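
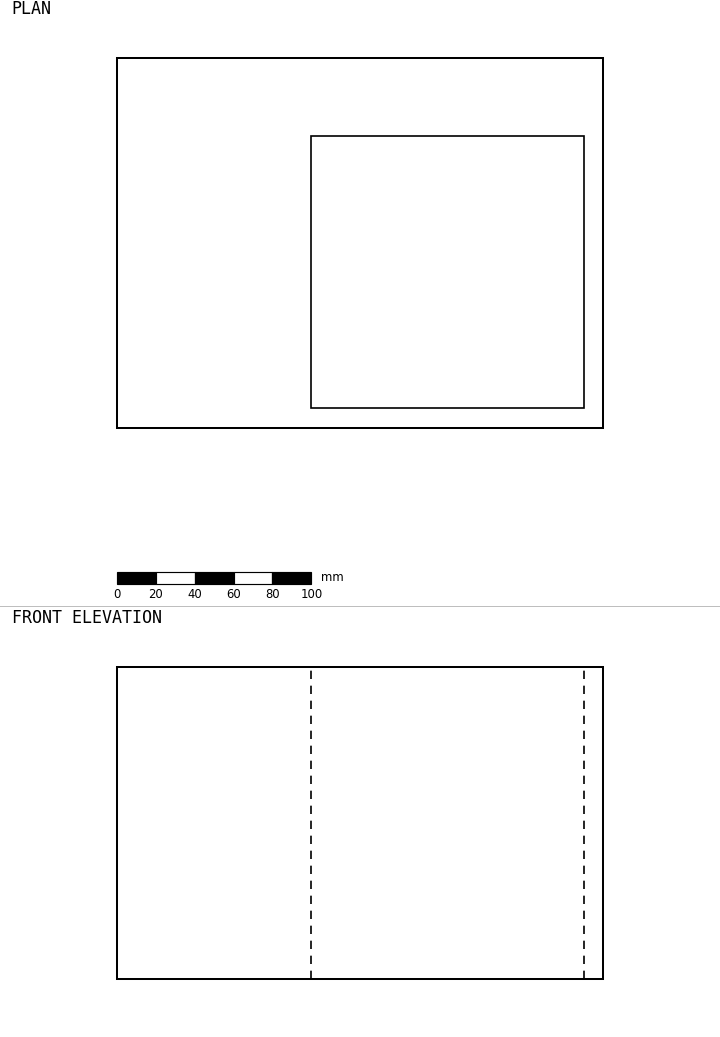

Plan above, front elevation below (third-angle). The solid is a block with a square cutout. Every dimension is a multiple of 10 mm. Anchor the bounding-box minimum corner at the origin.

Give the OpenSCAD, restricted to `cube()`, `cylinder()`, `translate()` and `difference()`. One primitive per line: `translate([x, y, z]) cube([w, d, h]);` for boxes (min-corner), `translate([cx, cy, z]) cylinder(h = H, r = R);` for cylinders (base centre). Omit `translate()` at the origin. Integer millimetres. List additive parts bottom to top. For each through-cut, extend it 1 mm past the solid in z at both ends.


difference() {
  cube([250, 190, 160]);
  translate([100, 10, -1]) cube([140, 140, 162]);
}


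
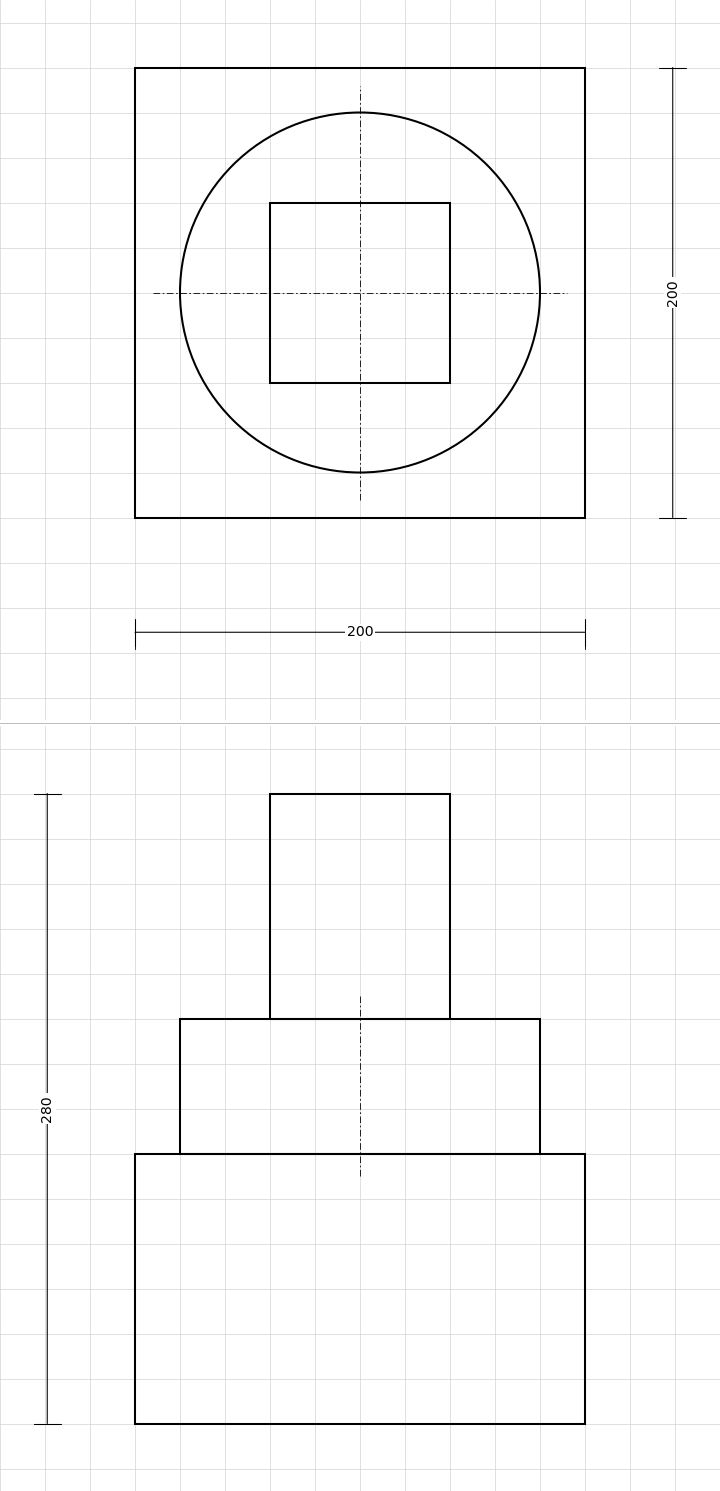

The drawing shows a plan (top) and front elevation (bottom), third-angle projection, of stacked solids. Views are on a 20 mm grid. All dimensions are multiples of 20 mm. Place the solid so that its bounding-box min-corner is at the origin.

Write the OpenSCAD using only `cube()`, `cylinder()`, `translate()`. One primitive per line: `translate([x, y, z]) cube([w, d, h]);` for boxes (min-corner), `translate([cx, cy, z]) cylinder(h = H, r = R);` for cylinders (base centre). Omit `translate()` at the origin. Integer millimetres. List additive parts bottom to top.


cube([200, 200, 120]);
translate([100, 100, 120]) cylinder(h = 60, r = 80);
translate([60, 60, 180]) cube([80, 80, 100]);


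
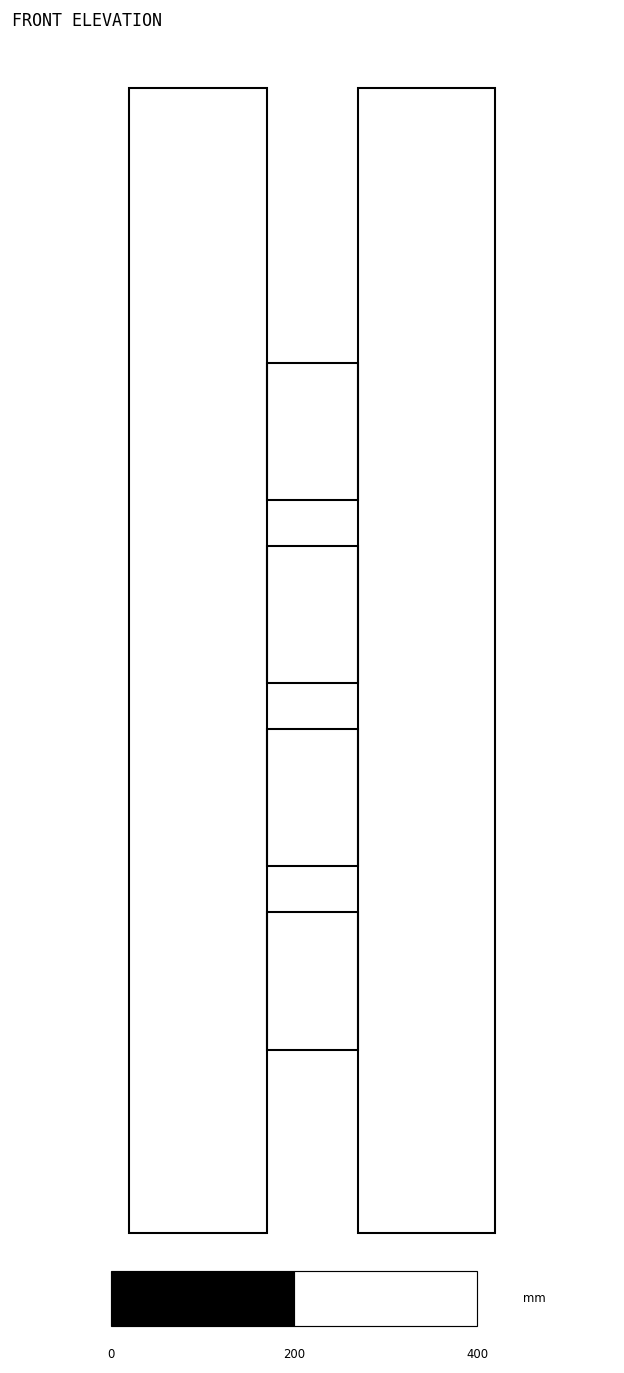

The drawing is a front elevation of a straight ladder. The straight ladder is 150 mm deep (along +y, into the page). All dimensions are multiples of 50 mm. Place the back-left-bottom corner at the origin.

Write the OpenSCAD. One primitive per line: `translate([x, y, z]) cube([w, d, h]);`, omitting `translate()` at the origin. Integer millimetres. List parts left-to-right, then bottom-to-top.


cube([150, 150, 1250]);
translate([150, 0, 200]) cube([100, 150, 150]);
translate([150, 0, 400]) cube([100, 150, 150]);
translate([150, 0, 600]) cube([100, 150, 150]);
translate([150, 0, 800]) cube([100, 150, 150]);
translate([250, 0, 0]) cube([150, 150, 1250]);


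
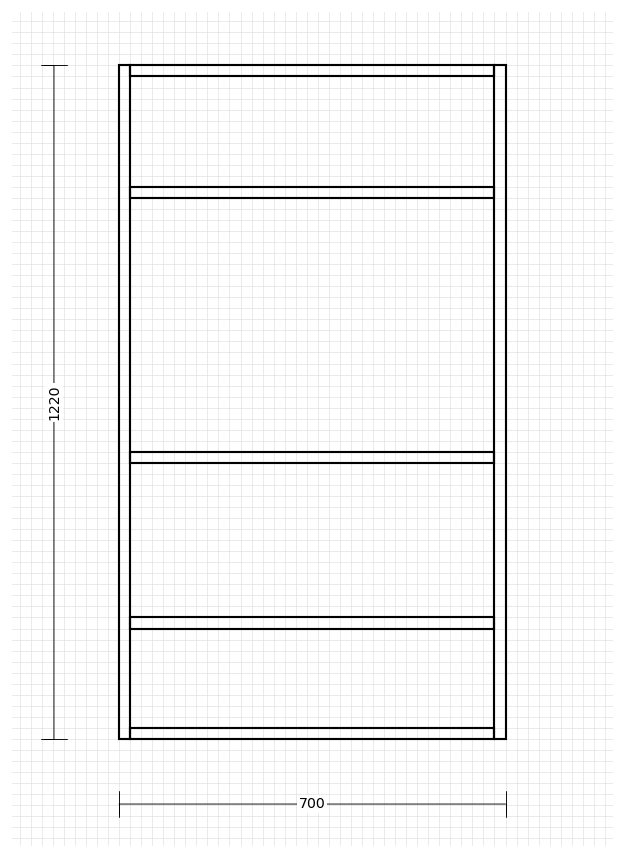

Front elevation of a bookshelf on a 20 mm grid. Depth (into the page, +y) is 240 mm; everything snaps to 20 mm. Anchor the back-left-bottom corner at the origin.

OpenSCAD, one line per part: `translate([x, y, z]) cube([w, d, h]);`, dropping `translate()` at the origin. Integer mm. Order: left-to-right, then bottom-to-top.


cube([20, 240, 1220]);
translate([20, 0, 0]) cube([660, 240, 20]);
translate([20, 0, 200]) cube([660, 240, 20]);
translate([20, 0, 500]) cube([660, 240, 20]);
translate([20, 0, 980]) cube([660, 240, 20]);
translate([20, 0, 1200]) cube([660, 240, 20]);
translate([680, 0, 0]) cube([20, 240, 1220]);


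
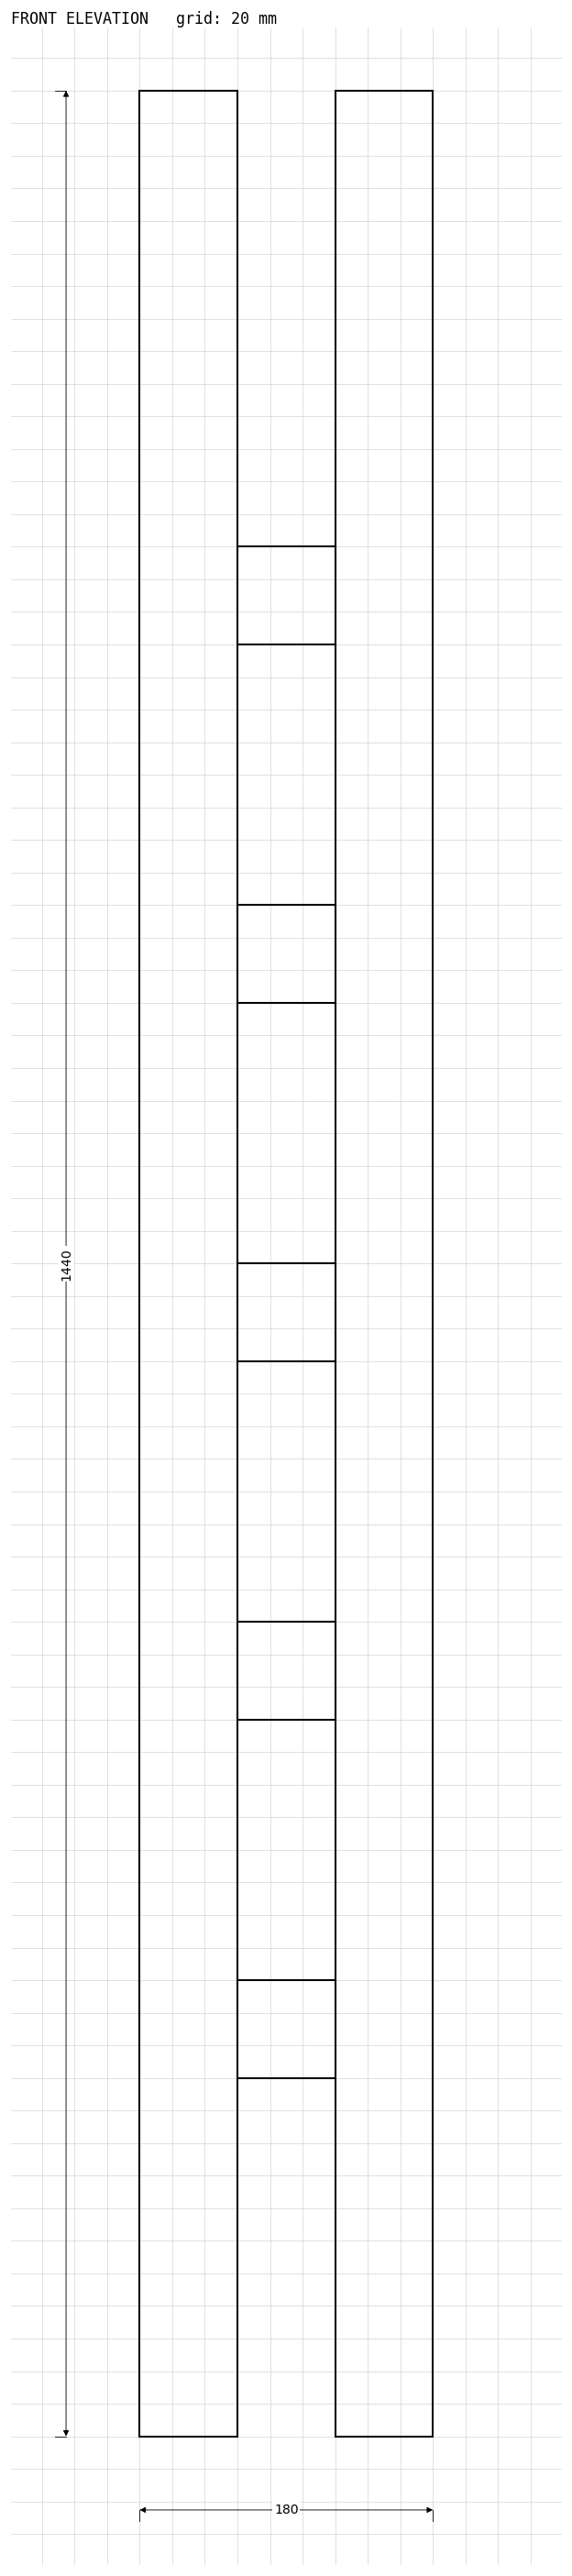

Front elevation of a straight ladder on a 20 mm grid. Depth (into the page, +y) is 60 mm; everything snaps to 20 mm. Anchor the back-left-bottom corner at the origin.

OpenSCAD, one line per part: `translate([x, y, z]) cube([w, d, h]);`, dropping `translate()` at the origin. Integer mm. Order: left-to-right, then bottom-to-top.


cube([60, 60, 1440]);
translate([60, 0, 220]) cube([60, 60, 60]);
translate([60, 0, 440]) cube([60, 60, 60]);
translate([60, 0, 660]) cube([60, 60, 60]);
translate([60, 0, 880]) cube([60, 60, 60]);
translate([60, 0, 1100]) cube([60, 60, 60]);
translate([120, 0, 0]) cube([60, 60, 1440]);


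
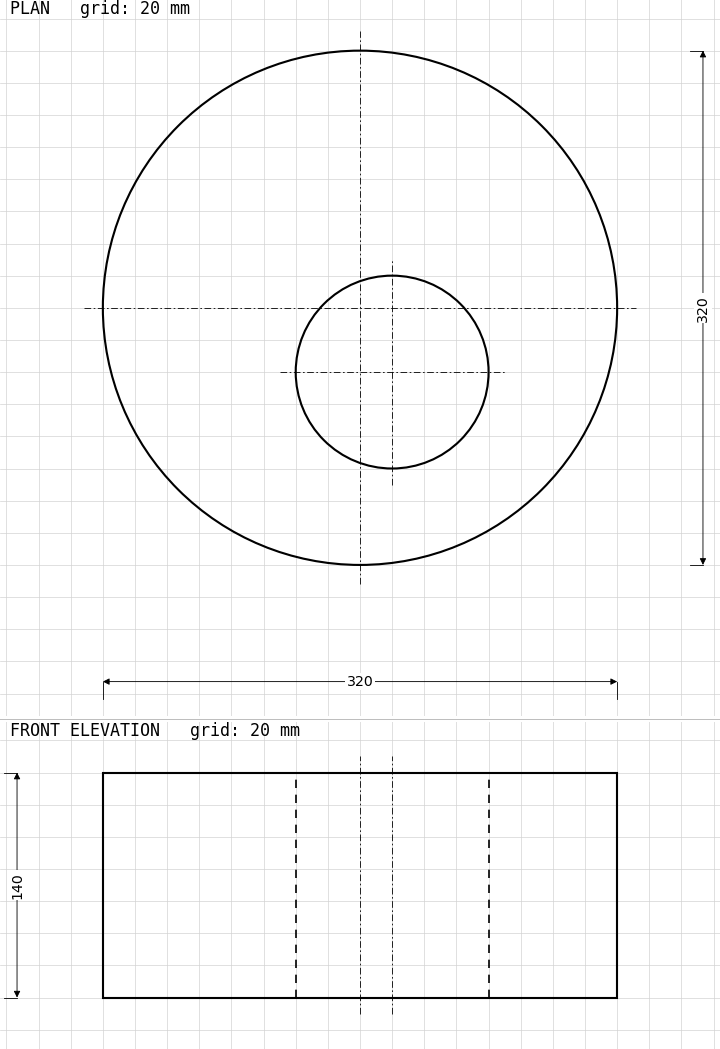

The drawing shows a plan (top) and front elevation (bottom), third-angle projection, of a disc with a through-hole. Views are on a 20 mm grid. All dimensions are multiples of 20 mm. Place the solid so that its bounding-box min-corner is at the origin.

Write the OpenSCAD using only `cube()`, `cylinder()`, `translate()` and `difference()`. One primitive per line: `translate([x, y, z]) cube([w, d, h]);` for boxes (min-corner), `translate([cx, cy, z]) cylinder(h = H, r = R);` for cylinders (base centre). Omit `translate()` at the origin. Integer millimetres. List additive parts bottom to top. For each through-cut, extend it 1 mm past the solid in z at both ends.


difference() {
  translate([160, 160, 0]) cylinder(h = 140, r = 160);
  translate([180, 120, -1]) cylinder(h = 142, r = 60);
}


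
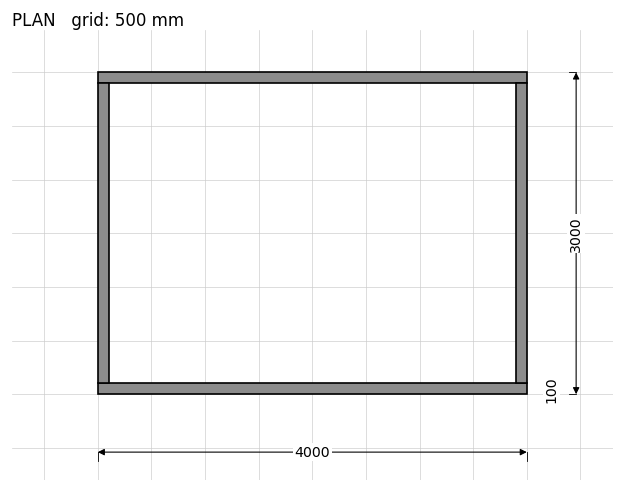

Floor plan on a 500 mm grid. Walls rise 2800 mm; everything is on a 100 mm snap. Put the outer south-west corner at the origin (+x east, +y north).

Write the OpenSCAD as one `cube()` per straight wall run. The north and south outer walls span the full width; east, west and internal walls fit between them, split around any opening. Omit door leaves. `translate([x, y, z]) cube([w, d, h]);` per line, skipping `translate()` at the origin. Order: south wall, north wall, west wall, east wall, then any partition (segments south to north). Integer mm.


cube([4000, 100, 2800]);
translate([0, 2900, 0]) cube([4000, 100, 2800]);
translate([0, 100, 0]) cube([100, 2800, 2800]);
translate([3900, 100, 0]) cube([100, 2800, 2800]);


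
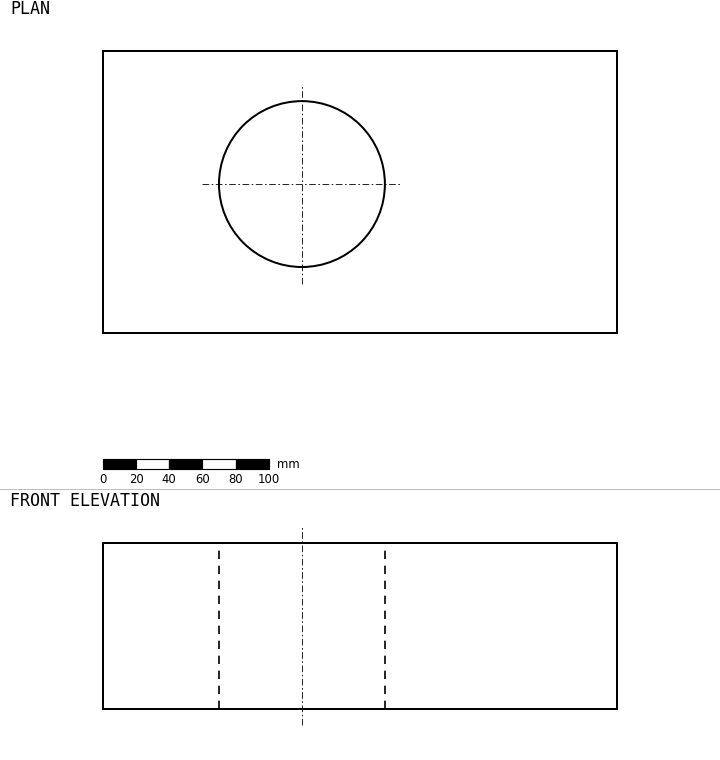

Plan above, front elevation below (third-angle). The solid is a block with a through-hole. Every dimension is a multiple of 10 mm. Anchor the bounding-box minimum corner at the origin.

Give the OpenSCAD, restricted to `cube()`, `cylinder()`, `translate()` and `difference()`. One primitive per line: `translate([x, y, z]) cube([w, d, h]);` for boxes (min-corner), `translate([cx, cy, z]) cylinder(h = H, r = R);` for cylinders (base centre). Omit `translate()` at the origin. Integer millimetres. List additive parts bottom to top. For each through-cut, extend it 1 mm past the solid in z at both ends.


difference() {
  cube([310, 170, 100]);
  translate([120, 90, -1]) cylinder(h = 102, r = 50);
}


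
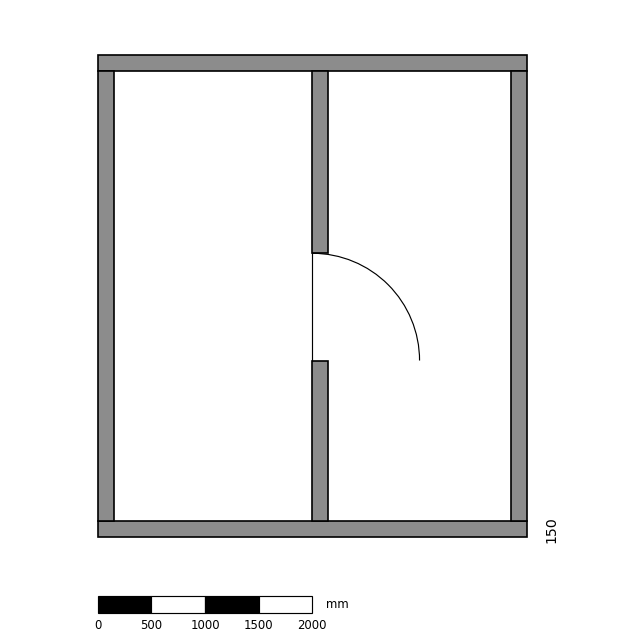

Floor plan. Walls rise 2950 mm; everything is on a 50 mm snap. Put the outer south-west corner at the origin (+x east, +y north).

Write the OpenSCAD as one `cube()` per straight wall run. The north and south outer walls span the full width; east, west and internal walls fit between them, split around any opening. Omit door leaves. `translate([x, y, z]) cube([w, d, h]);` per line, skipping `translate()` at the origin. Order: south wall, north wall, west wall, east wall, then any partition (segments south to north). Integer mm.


cube([4000, 150, 2950]);
translate([0, 4350, 0]) cube([4000, 150, 2950]);
translate([0, 150, 0]) cube([150, 4200, 2950]);
translate([3850, 150, 0]) cube([150, 4200, 2950]);
translate([2000, 150, 0]) cube([150, 1500, 2950]);
translate([2000, 2650, 0]) cube([150, 1700, 2950]);


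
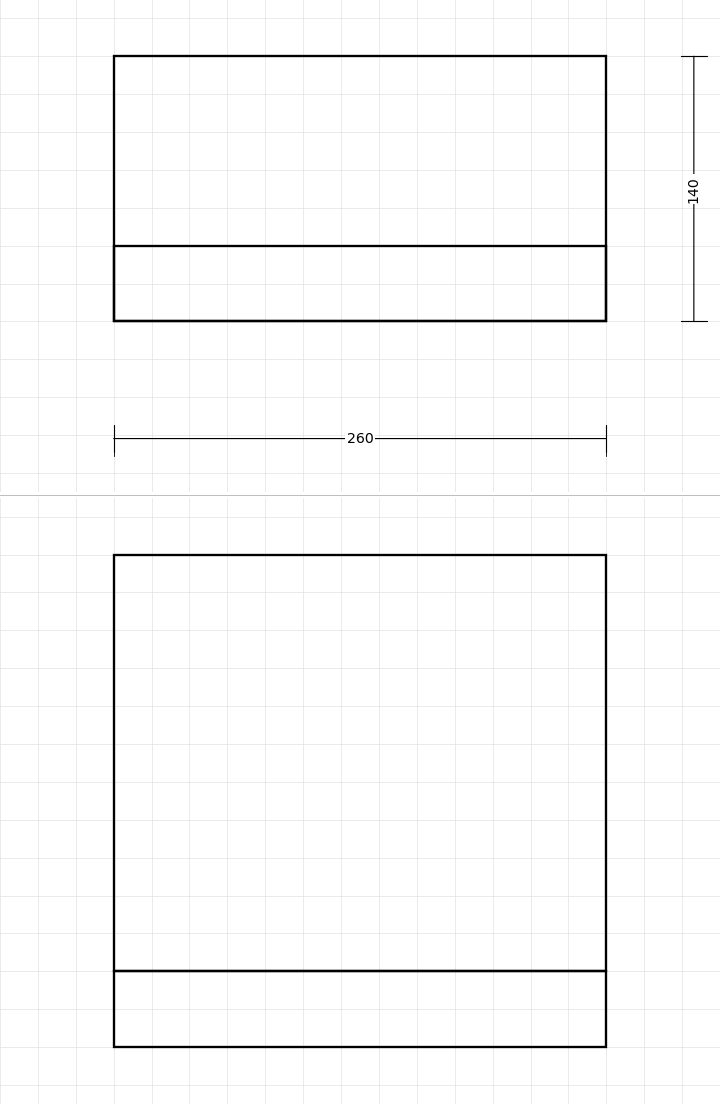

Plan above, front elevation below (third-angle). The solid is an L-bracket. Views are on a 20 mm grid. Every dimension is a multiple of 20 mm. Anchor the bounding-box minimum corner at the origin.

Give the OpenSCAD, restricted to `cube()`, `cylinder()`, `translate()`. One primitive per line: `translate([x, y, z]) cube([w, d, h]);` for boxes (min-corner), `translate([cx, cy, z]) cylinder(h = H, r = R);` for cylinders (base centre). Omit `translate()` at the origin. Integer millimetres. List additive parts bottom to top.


cube([260, 140, 40]);
translate([0, 0, 40]) cube([260, 40, 220]);


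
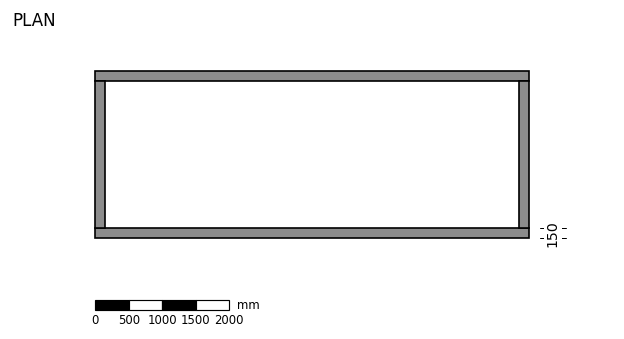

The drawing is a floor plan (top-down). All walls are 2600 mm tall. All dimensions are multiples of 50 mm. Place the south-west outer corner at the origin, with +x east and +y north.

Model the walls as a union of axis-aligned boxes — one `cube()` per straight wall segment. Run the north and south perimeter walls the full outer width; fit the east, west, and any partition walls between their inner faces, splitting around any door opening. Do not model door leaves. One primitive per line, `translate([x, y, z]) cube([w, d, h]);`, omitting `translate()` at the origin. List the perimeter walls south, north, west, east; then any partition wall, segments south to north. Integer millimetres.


cube([6500, 150, 2600]);
translate([0, 2350, 0]) cube([6500, 150, 2600]);
translate([0, 150, 0]) cube([150, 2200, 2600]);
translate([6350, 150, 0]) cube([150, 2200, 2600]);


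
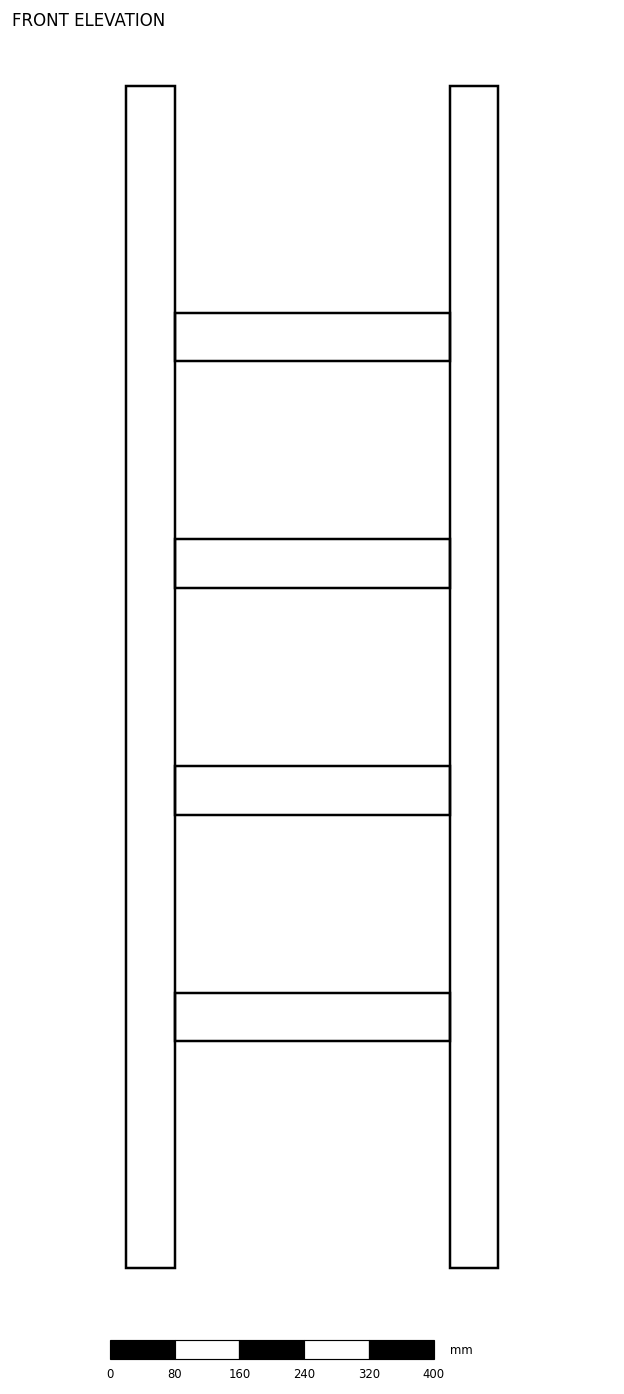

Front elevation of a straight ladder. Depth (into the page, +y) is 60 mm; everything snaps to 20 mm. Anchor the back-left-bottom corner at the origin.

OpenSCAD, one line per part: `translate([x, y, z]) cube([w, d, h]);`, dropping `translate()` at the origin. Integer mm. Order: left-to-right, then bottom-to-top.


cube([60, 60, 1460]);
translate([60, 0, 280]) cube([340, 60, 60]);
translate([60, 0, 560]) cube([340, 60, 60]);
translate([60, 0, 840]) cube([340, 60, 60]);
translate([60, 0, 1120]) cube([340, 60, 60]);
translate([400, 0, 0]) cube([60, 60, 1460]);


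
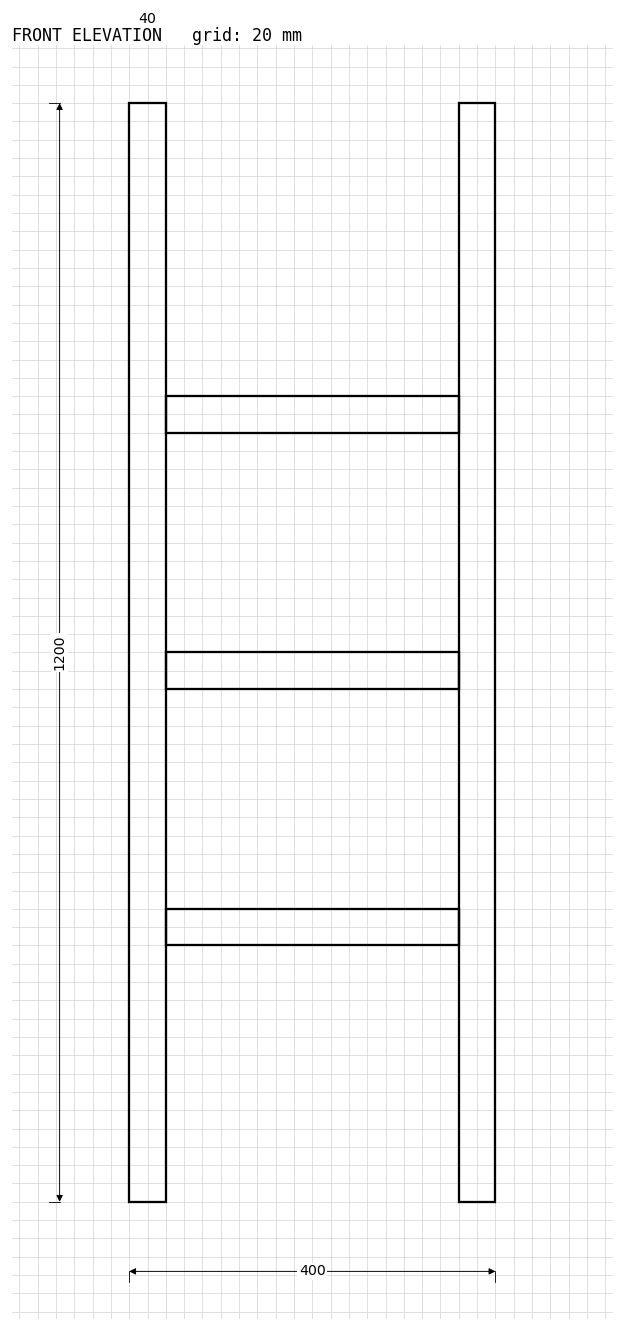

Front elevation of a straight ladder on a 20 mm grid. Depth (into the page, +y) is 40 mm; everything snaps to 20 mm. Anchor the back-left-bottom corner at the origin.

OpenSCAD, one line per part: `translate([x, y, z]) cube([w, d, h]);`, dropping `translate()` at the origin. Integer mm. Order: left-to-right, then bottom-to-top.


cube([40, 40, 1200]);
translate([40, 0, 280]) cube([320, 40, 40]);
translate([40, 0, 560]) cube([320, 40, 40]);
translate([40, 0, 840]) cube([320, 40, 40]);
translate([360, 0, 0]) cube([40, 40, 1200]);


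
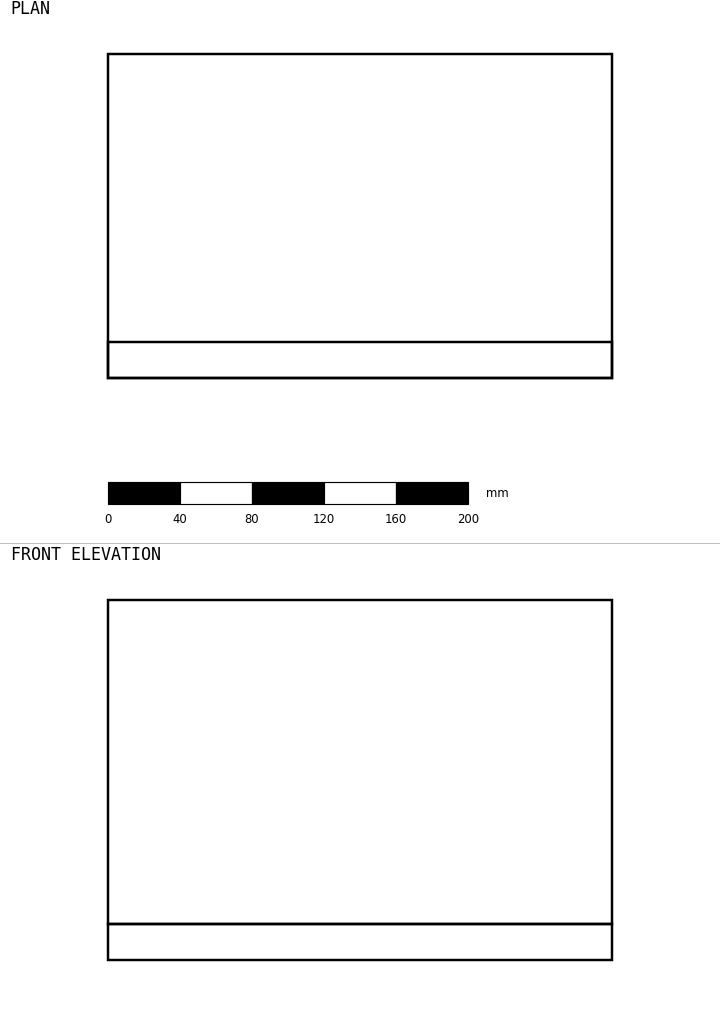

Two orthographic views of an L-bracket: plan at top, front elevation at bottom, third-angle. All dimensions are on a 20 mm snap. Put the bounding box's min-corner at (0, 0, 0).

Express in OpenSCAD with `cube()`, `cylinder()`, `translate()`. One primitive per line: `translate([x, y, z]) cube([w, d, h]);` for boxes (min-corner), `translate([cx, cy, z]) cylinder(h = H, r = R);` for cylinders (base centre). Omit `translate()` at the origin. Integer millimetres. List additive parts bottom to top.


cube([280, 180, 20]);
translate([0, 0, 20]) cube([280, 20, 180]);


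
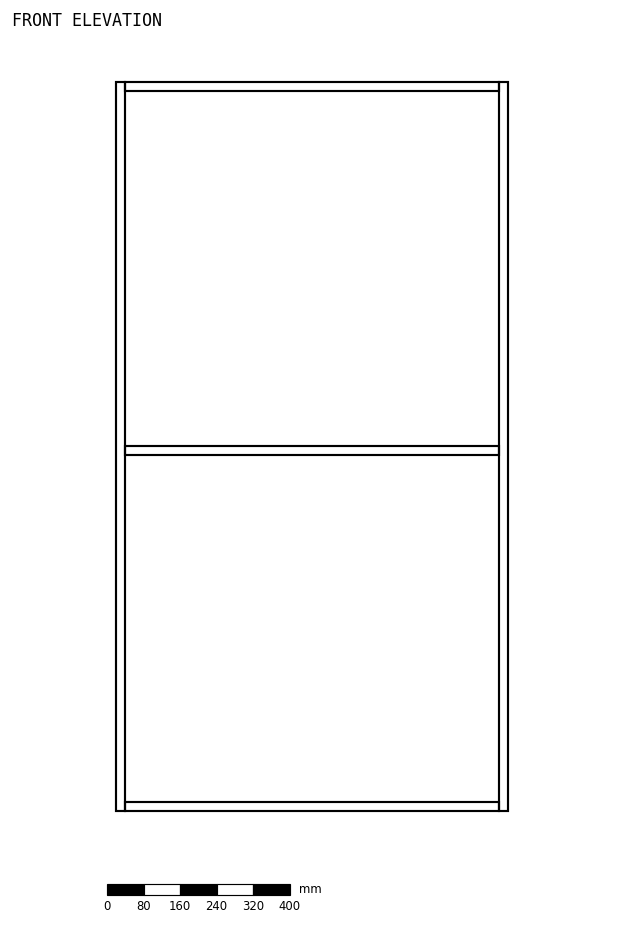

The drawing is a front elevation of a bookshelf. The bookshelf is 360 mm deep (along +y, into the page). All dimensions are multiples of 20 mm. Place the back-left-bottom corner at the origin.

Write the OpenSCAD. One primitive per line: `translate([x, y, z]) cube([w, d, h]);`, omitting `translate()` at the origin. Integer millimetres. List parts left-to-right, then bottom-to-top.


cube([20, 360, 1600]);
translate([20, 0, 0]) cube([820, 360, 20]);
translate([20, 0, 780]) cube([820, 360, 20]);
translate([20, 0, 1580]) cube([820, 360, 20]);
translate([840, 0, 0]) cube([20, 360, 1600]);


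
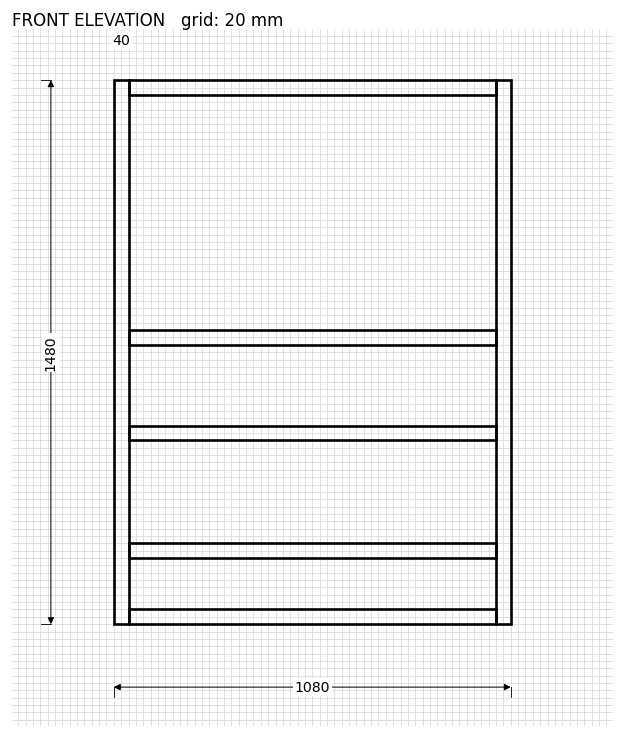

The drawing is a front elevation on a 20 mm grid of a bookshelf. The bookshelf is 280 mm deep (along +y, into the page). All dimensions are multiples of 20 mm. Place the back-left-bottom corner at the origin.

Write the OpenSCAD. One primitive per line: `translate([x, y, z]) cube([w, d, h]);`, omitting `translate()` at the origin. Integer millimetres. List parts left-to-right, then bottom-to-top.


cube([40, 280, 1480]);
translate([40, 0, 0]) cube([1000, 280, 40]);
translate([40, 0, 180]) cube([1000, 280, 40]);
translate([40, 0, 500]) cube([1000, 280, 40]);
translate([40, 0, 760]) cube([1000, 280, 40]);
translate([40, 0, 1440]) cube([1000, 280, 40]);
translate([1040, 0, 0]) cube([40, 280, 1480]);


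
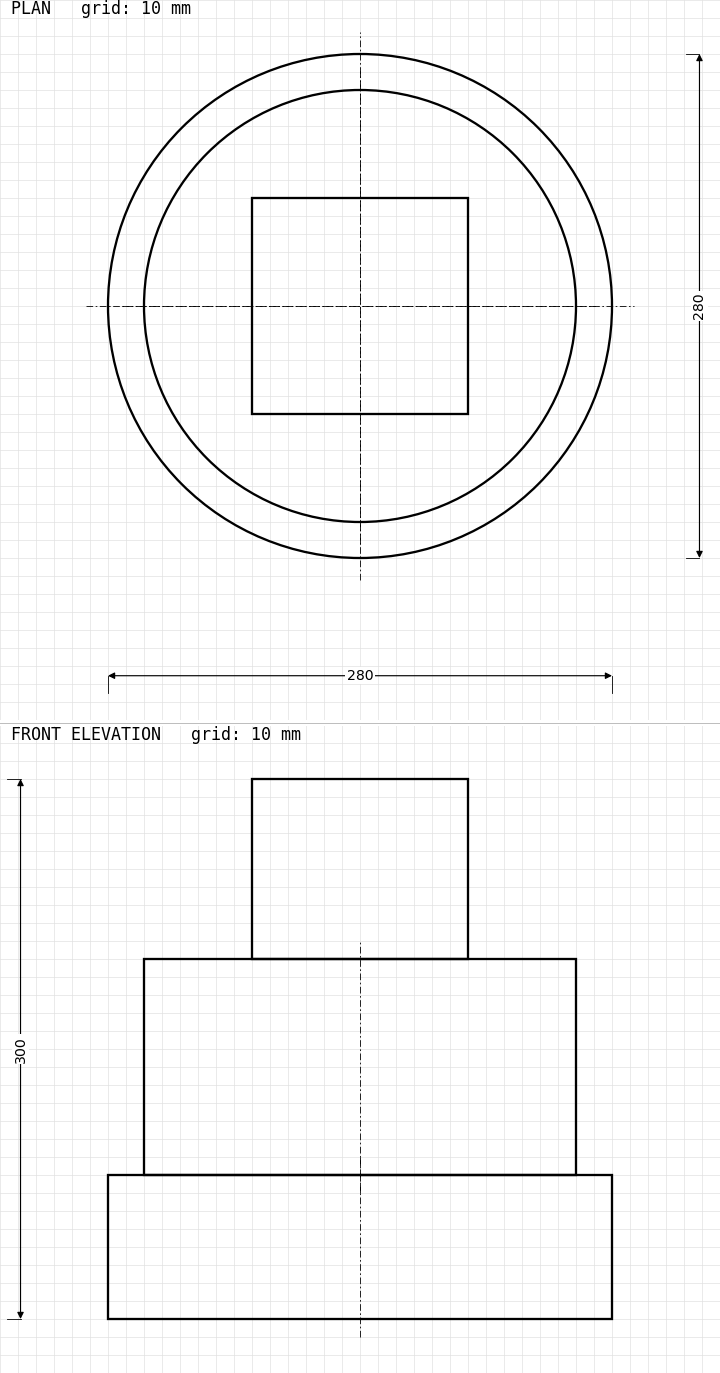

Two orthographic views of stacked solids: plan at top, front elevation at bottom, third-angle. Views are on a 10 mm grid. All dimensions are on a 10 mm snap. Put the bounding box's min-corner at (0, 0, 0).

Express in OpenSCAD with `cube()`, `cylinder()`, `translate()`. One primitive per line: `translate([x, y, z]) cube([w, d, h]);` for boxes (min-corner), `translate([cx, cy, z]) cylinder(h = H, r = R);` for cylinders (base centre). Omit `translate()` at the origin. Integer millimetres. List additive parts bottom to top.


translate([140, 140, 0]) cylinder(h = 80, r = 140);
translate([140, 140, 80]) cylinder(h = 120, r = 120);
translate([80, 80, 200]) cube([120, 120, 100]);


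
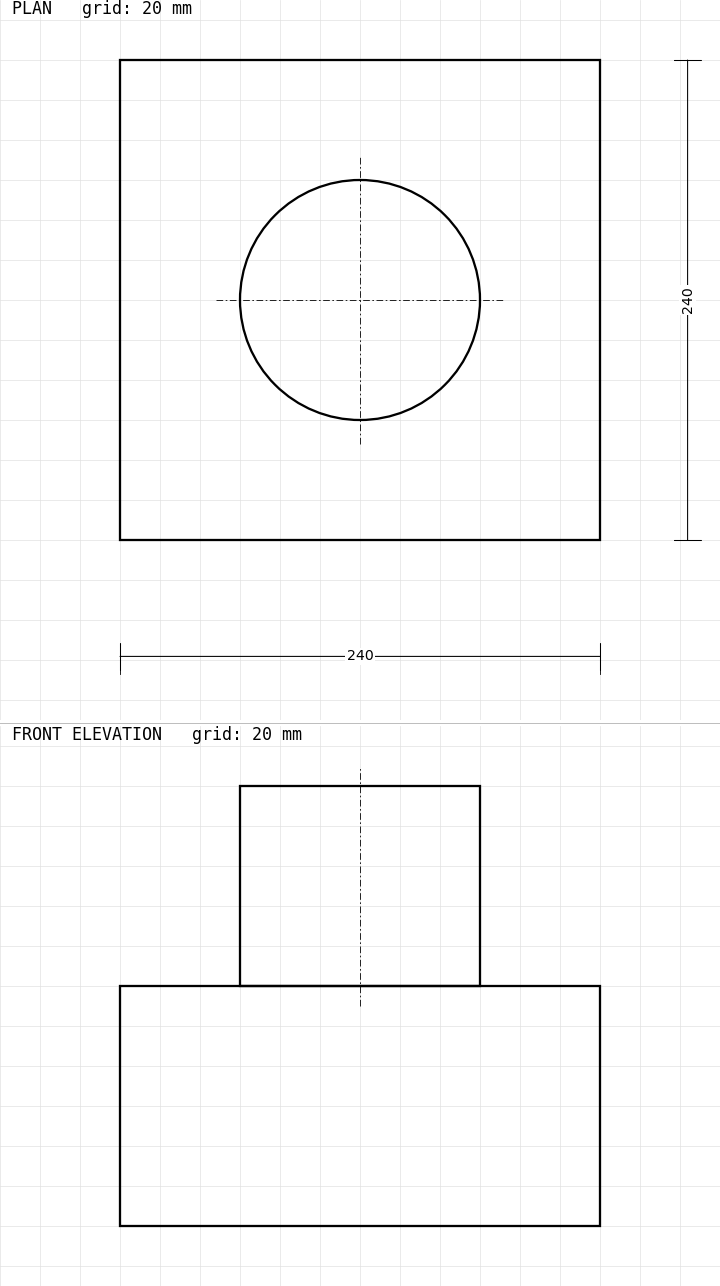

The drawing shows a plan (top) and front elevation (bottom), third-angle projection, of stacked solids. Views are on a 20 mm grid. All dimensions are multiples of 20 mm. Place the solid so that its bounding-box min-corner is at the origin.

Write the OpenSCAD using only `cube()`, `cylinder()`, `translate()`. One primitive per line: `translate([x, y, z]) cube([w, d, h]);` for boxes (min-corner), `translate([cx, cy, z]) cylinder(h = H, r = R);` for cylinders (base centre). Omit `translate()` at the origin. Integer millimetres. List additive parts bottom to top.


cube([240, 240, 120]);
translate([120, 120, 120]) cylinder(h = 100, r = 60);


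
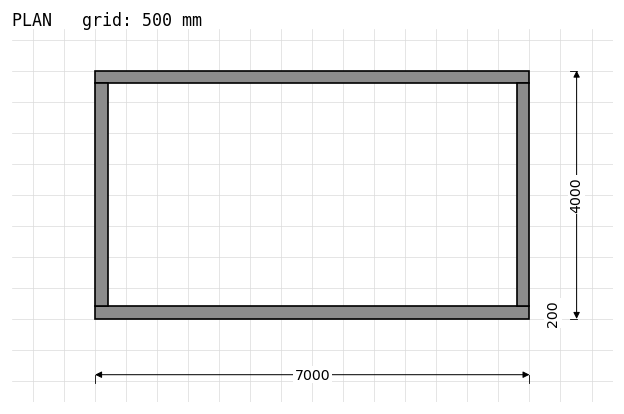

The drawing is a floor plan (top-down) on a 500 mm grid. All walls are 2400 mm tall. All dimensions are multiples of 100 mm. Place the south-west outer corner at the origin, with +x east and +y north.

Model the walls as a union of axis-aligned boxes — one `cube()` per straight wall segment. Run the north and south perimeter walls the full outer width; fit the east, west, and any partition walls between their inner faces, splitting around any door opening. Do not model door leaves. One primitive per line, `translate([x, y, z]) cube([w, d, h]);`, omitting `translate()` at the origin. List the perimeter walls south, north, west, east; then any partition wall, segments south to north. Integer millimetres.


cube([7000, 200, 2400]);
translate([0, 3800, 0]) cube([7000, 200, 2400]);
translate([0, 200, 0]) cube([200, 3600, 2400]);
translate([6800, 200, 0]) cube([200, 3600, 2400]);


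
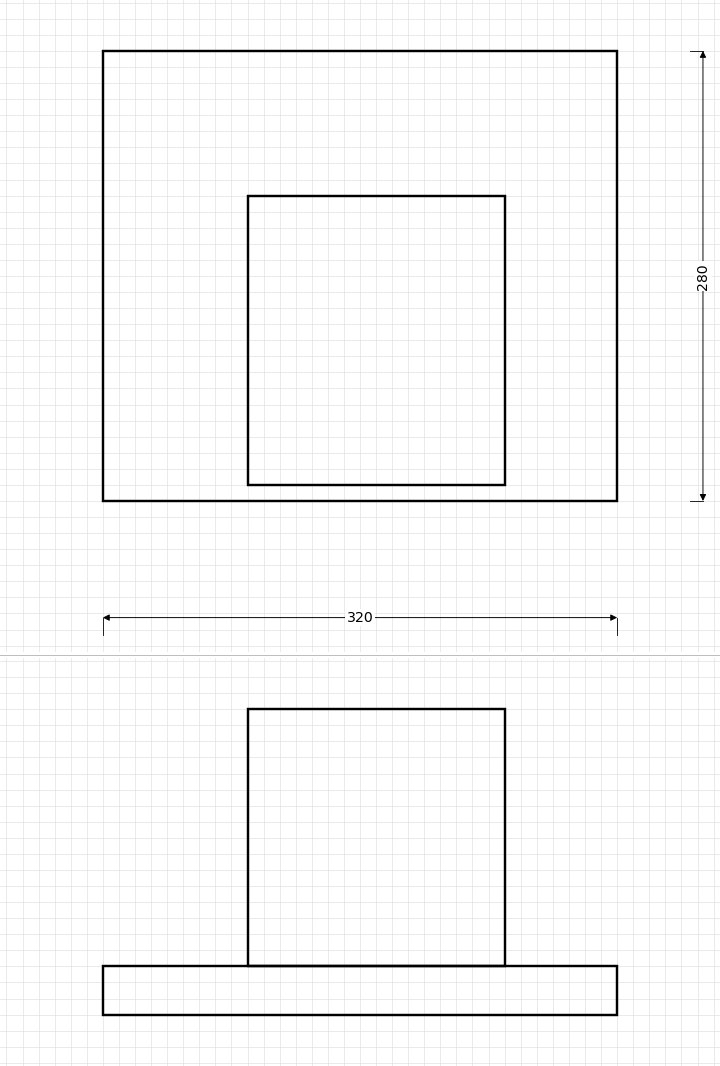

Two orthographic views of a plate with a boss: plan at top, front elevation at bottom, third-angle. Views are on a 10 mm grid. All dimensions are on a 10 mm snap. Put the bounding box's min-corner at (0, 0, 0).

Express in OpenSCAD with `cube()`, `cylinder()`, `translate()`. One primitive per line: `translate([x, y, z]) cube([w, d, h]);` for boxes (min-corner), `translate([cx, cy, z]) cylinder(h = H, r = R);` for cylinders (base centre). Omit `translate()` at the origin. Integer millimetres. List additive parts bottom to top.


cube([320, 280, 30]);
translate([90, 10, 30]) cube([160, 180, 160]);


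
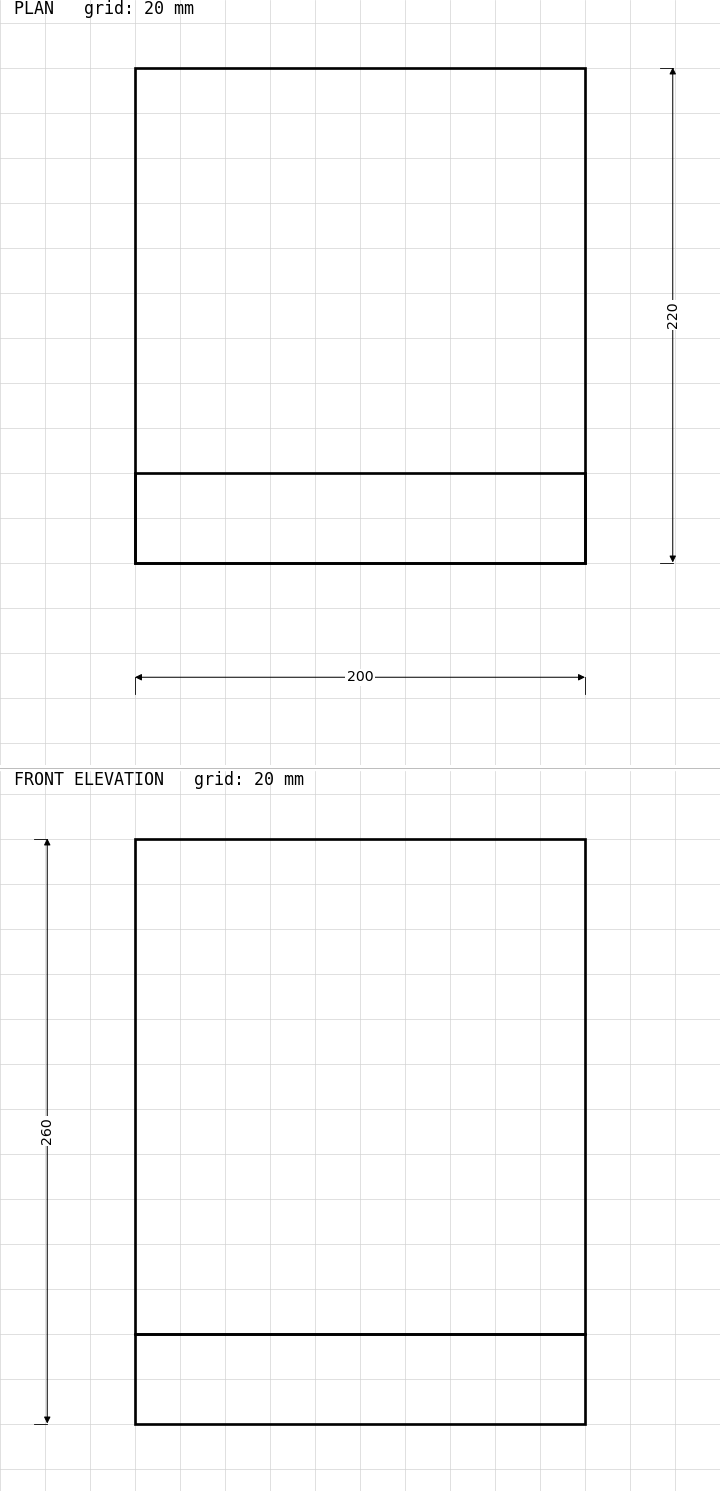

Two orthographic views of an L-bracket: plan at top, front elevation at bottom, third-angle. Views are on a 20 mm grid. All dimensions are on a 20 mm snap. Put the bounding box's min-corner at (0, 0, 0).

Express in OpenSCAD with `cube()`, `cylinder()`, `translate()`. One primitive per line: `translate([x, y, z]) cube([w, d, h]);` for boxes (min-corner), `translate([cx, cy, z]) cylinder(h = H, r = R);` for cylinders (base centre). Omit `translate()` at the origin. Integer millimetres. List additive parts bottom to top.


cube([200, 220, 40]);
translate([0, 0, 40]) cube([200, 40, 220]);


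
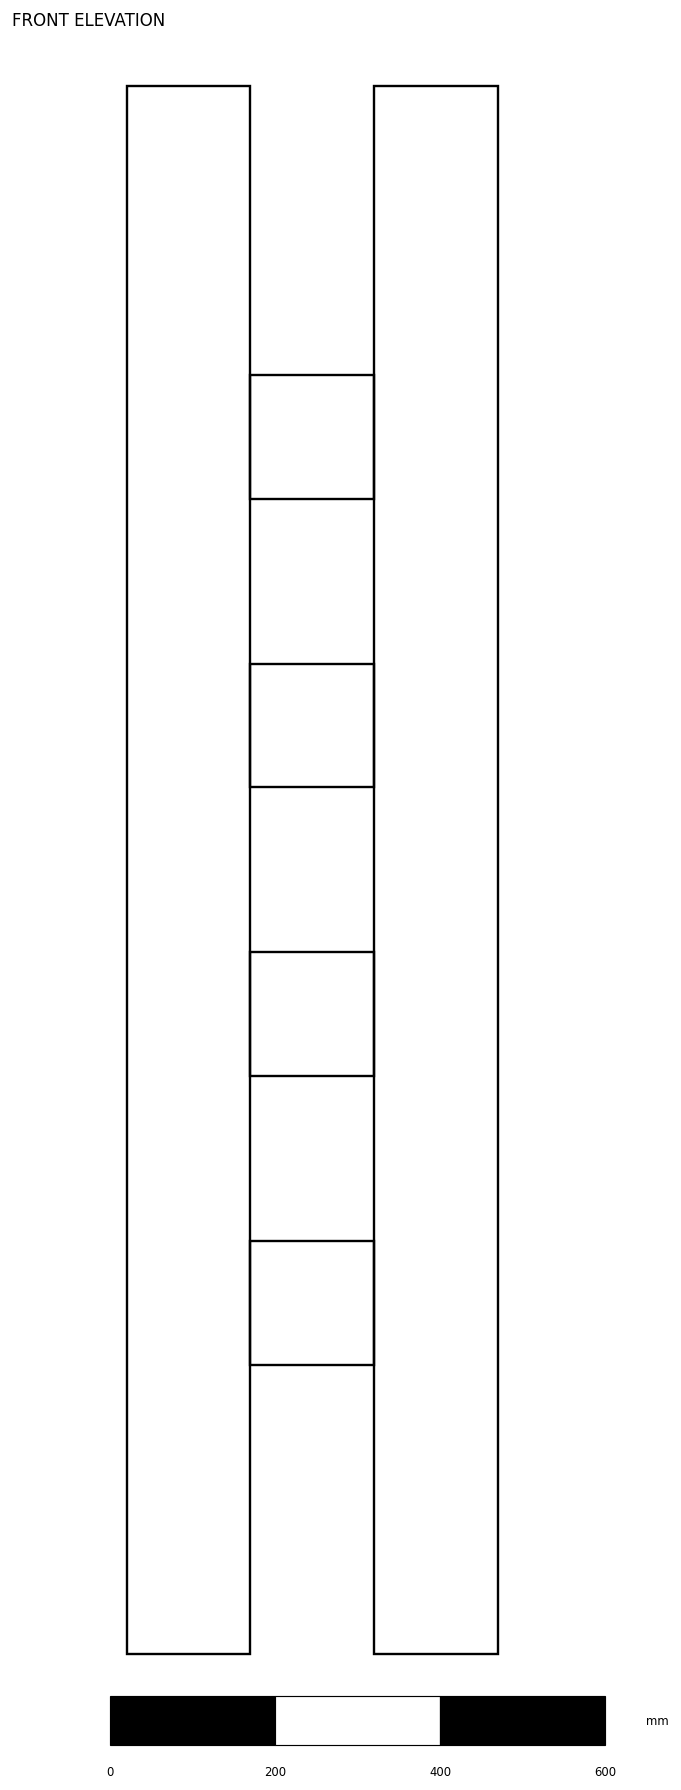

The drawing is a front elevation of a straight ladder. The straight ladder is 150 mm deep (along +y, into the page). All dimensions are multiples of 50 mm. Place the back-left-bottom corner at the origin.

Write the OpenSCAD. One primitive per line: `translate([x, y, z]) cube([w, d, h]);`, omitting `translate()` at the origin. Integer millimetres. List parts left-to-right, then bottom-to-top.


cube([150, 150, 1900]);
translate([150, 0, 350]) cube([150, 150, 150]);
translate([150, 0, 700]) cube([150, 150, 150]);
translate([150, 0, 1050]) cube([150, 150, 150]);
translate([150, 0, 1400]) cube([150, 150, 150]);
translate([300, 0, 0]) cube([150, 150, 1900]);


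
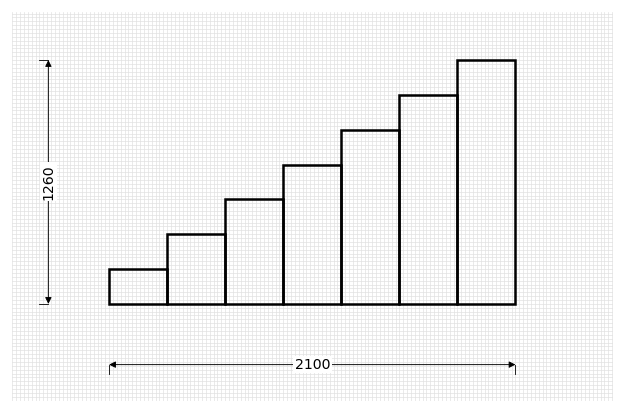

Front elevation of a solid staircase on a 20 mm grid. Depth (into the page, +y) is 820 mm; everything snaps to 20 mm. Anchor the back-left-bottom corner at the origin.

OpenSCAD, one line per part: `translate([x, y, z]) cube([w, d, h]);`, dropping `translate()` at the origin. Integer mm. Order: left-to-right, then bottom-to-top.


cube([300, 820, 180]);
translate([300, 0, 0]) cube([300, 820, 360]);
translate([600, 0, 0]) cube([300, 820, 540]);
translate([900, 0, 0]) cube([300, 820, 720]);
translate([1200, 0, 0]) cube([300, 820, 900]);
translate([1500, 0, 0]) cube([300, 820, 1080]);
translate([1800, 0, 0]) cube([300, 820, 1260]);


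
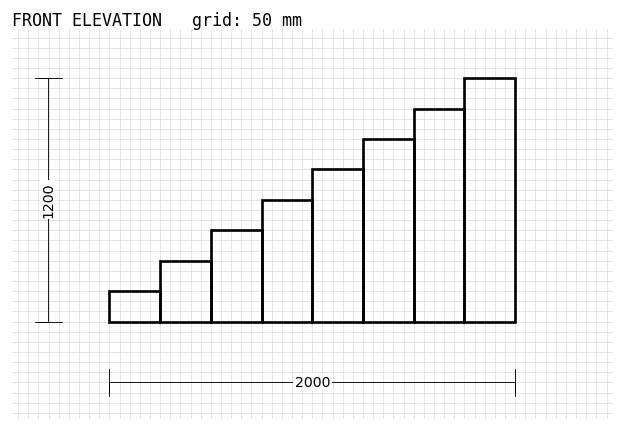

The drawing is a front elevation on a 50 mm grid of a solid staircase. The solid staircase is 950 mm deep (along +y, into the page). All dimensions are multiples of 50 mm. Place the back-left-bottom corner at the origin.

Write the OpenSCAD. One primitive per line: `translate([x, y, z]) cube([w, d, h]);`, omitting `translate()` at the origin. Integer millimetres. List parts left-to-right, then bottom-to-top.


cube([250, 950, 150]);
translate([250, 0, 0]) cube([250, 950, 300]);
translate([500, 0, 0]) cube([250, 950, 450]);
translate([750, 0, 0]) cube([250, 950, 600]);
translate([1000, 0, 0]) cube([250, 950, 750]);
translate([1250, 0, 0]) cube([250, 950, 900]);
translate([1500, 0, 0]) cube([250, 950, 1050]);
translate([1750, 0, 0]) cube([250, 950, 1200]);


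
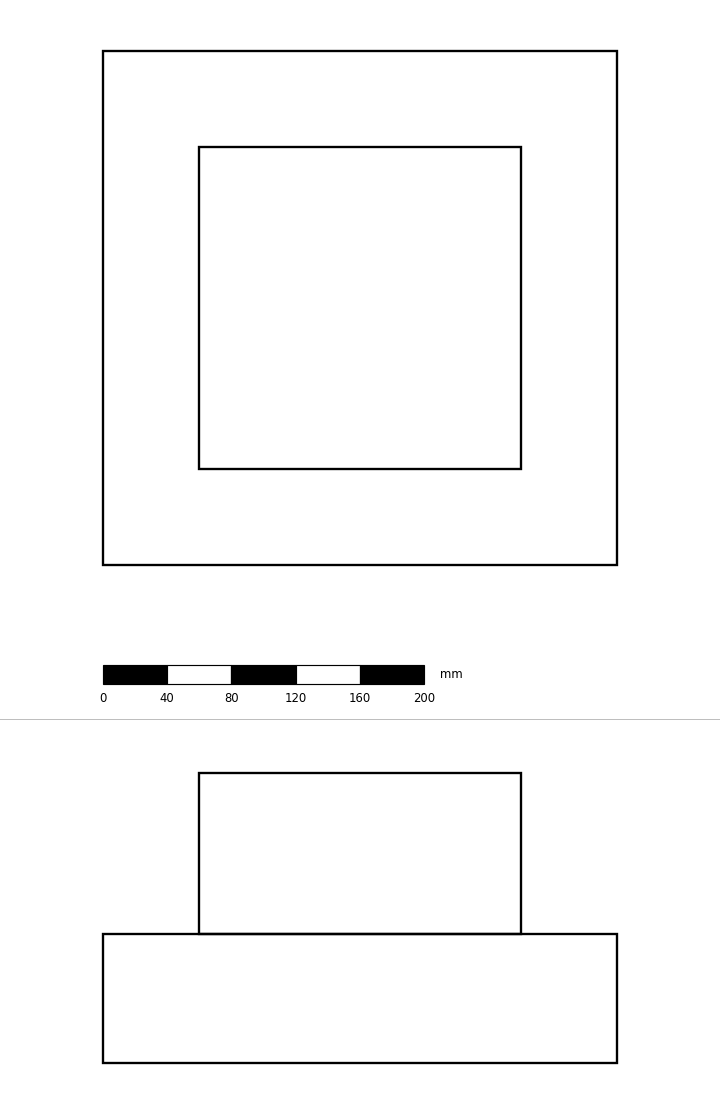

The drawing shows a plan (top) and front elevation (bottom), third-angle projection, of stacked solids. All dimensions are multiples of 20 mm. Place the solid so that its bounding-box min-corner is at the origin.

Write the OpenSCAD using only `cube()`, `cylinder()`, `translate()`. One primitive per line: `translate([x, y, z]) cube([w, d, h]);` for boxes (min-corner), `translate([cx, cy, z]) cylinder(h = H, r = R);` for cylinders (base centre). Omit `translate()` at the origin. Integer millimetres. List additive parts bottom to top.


cube([320, 320, 80]);
translate([60, 60, 80]) cube([200, 200, 100]);


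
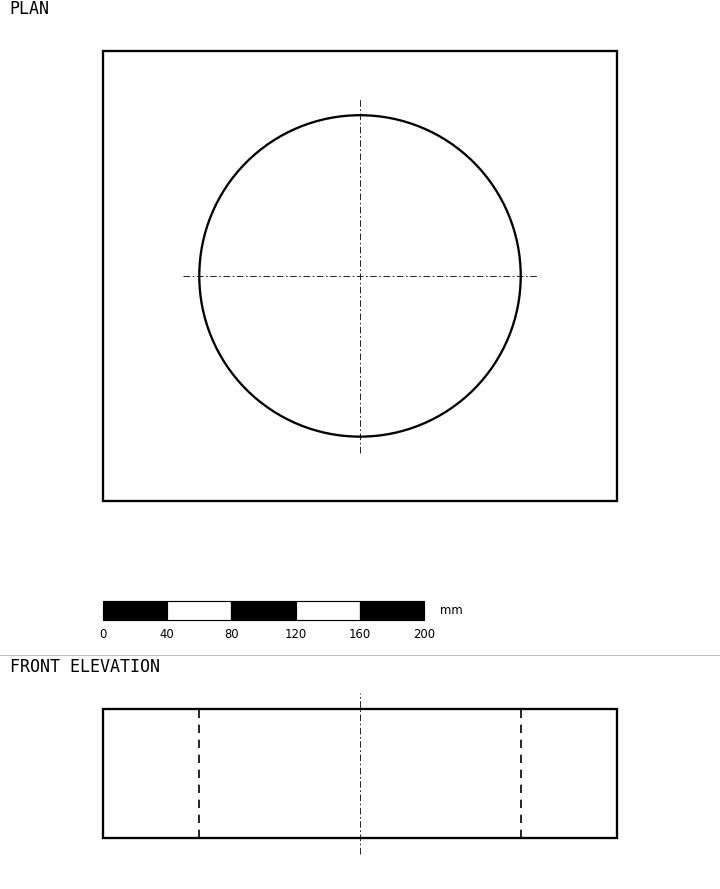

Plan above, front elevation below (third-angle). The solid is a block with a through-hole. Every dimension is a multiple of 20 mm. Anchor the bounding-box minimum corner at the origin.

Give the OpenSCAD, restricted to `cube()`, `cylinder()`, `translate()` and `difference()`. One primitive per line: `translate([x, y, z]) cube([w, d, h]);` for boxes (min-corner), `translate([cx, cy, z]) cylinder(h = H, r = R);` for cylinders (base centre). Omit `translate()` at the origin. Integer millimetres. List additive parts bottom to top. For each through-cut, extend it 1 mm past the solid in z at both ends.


difference() {
  cube([320, 280, 80]);
  translate([160, 140, -1]) cylinder(h = 82, r = 100);
}


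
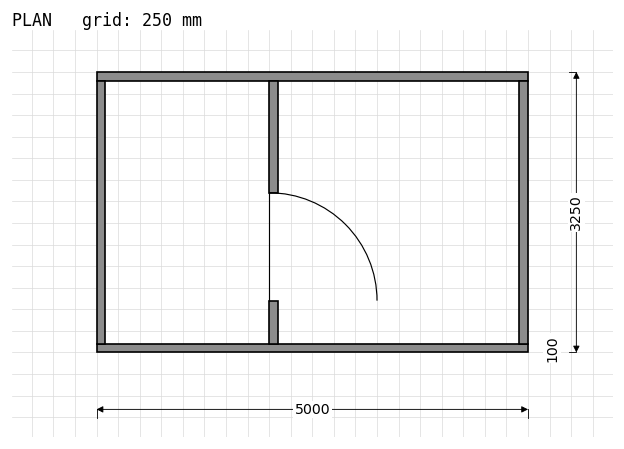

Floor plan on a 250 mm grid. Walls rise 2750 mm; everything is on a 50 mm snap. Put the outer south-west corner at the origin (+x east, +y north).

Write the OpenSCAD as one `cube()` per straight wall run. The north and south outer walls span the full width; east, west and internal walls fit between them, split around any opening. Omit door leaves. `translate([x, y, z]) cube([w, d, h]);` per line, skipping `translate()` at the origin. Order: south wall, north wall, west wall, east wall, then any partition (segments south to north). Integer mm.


cube([5000, 100, 2750]);
translate([0, 3150, 0]) cube([5000, 100, 2750]);
translate([0, 100, 0]) cube([100, 3050, 2750]);
translate([4900, 100, 0]) cube([100, 3050, 2750]);
translate([2000, 100, 0]) cube([100, 500, 2750]);
translate([2000, 1850, 0]) cube([100, 1300, 2750]);


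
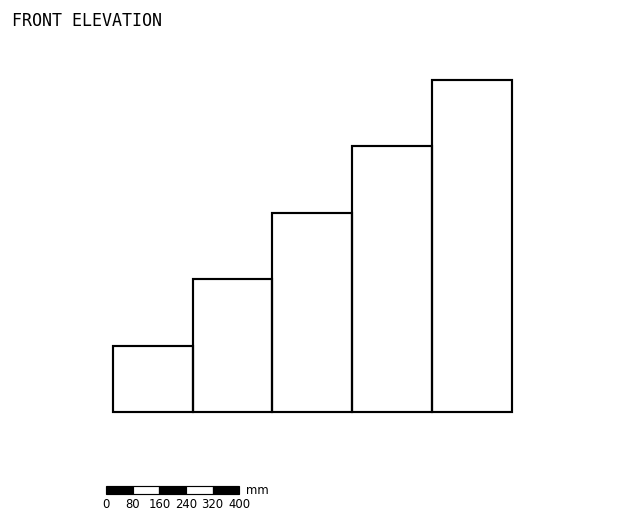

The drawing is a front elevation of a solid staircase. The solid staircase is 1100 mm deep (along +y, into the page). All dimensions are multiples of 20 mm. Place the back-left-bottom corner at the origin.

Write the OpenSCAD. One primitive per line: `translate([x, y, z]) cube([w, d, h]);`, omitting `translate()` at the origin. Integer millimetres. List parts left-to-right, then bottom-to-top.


cube([240, 1100, 200]);
translate([240, 0, 0]) cube([240, 1100, 400]);
translate([480, 0, 0]) cube([240, 1100, 600]);
translate([720, 0, 0]) cube([240, 1100, 800]);
translate([960, 0, 0]) cube([240, 1100, 1000]);


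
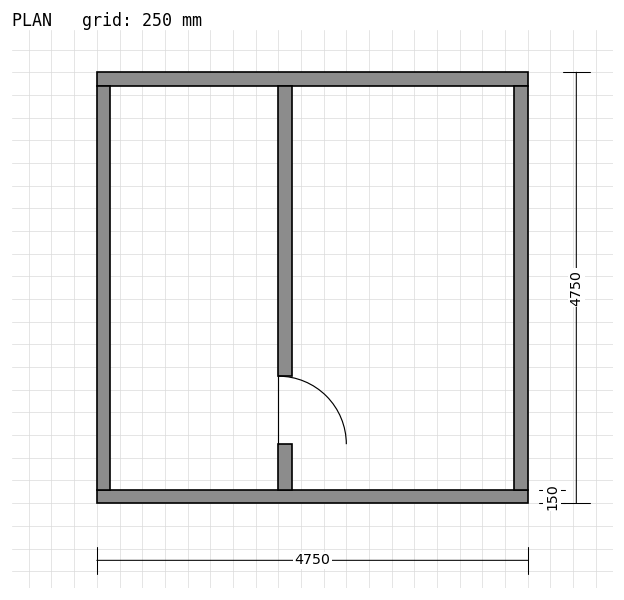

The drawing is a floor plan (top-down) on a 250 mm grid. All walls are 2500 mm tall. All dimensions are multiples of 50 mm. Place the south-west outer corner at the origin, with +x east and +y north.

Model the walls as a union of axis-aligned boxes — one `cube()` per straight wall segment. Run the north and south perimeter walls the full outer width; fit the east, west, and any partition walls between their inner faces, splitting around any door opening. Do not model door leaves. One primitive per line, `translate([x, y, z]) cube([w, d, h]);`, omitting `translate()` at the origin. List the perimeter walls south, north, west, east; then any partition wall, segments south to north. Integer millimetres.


cube([4750, 150, 2500]);
translate([0, 4600, 0]) cube([4750, 150, 2500]);
translate([0, 150, 0]) cube([150, 4450, 2500]);
translate([4600, 150, 0]) cube([150, 4450, 2500]);
translate([2000, 150, 0]) cube([150, 500, 2500]);
translate([2000, 1400, 0]) cube([150, 3200, 2500]);


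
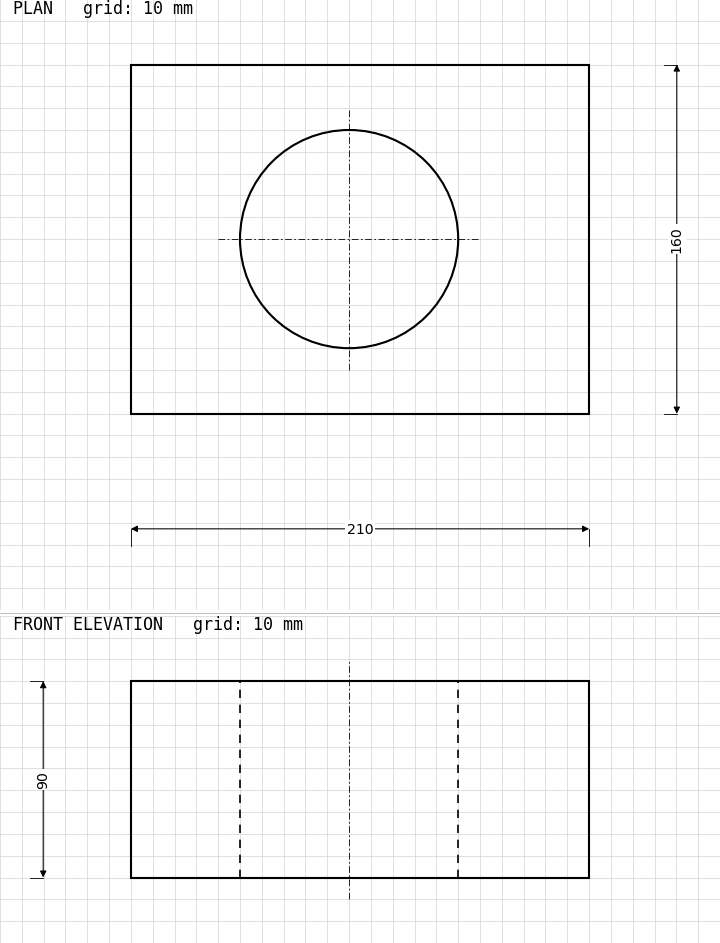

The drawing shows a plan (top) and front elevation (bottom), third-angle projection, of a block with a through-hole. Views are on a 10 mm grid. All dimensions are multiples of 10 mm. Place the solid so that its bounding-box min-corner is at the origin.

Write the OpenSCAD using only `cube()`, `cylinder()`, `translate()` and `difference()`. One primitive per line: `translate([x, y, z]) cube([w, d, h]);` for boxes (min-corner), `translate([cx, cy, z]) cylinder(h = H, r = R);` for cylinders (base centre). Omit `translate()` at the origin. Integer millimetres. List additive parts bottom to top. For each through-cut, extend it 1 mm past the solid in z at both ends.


difference() {
  cube([210, 160, 90]);
  translate([100, 80, -1]) cylinder(h = 92, r = 50);
}


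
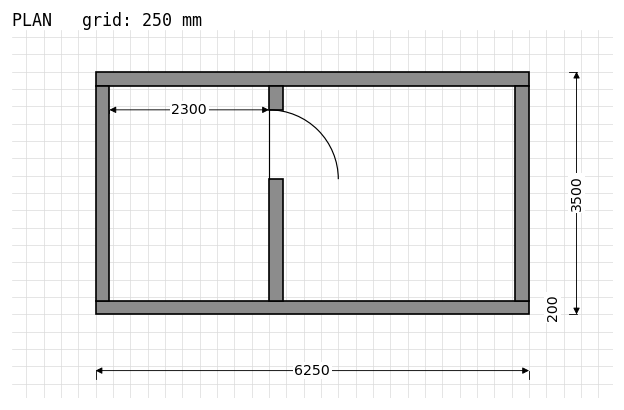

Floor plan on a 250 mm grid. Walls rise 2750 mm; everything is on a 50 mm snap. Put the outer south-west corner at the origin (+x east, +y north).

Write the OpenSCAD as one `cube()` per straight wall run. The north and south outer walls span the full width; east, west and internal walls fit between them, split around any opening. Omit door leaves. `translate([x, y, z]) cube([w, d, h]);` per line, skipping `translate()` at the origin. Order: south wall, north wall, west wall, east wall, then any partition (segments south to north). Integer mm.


cube([6250, 200, 2750]);
translate([0, 3300, 0]) cube([6250, 200, 2750]);
translate([0, 200, 0]) cube([200, 3100, 2750]);
translate([6050, 200, 0]) cube([200, 3100, 2750]);
translate([2500, 200, 0]) cube([200, 1750, 2750]);
translate([2500, 2950, 0]) cube([200, 350, 2750]);


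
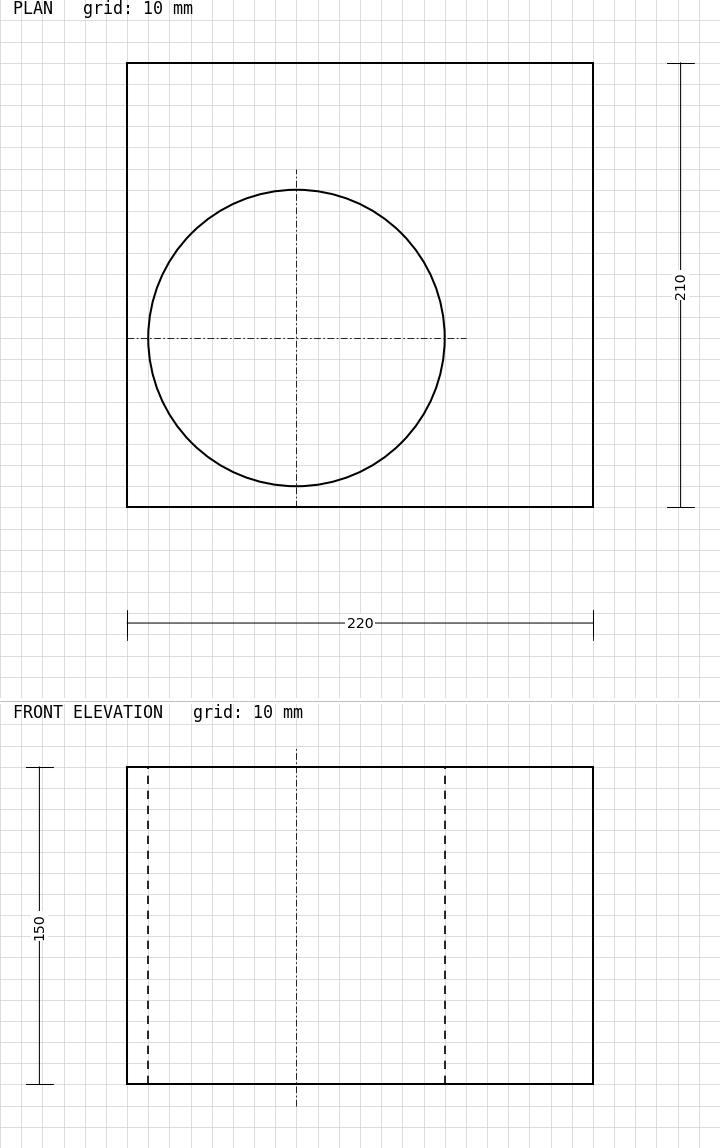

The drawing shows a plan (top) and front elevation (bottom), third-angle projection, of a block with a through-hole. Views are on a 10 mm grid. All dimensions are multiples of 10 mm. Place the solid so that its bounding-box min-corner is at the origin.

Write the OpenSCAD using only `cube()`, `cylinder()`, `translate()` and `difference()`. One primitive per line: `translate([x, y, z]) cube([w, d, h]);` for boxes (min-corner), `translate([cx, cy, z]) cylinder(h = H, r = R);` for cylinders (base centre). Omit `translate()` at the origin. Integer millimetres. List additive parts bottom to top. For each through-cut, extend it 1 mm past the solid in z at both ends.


difference() {
  cube([220, 210, 150]);
  translate([80, 80, -1]) cylinder(h = 152, r = 70);
}


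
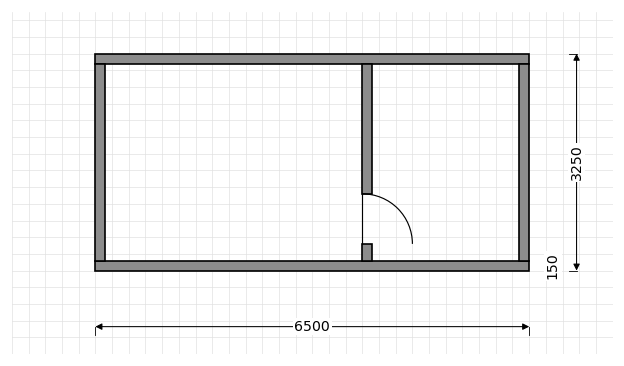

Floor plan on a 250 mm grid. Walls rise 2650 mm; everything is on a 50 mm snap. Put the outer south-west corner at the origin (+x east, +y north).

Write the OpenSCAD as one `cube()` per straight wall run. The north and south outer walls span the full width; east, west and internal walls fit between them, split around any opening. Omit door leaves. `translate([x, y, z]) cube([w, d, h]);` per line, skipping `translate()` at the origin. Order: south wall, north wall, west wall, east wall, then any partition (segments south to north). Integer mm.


cube([6500, 150, 2650]);
translate([0, 3100, 0]) cube([6500, 150, 2650]);
translate([0, 150, 0]) cube([150, 2950, 2650]);
translate([6350, 150, 0]) cube([150, 2950, 2650]);
translate([4000, 150, 0]) cube([150, 250, 2650]);
translate([4000, 1150, 0]) cube([150, 1950, 2650]);


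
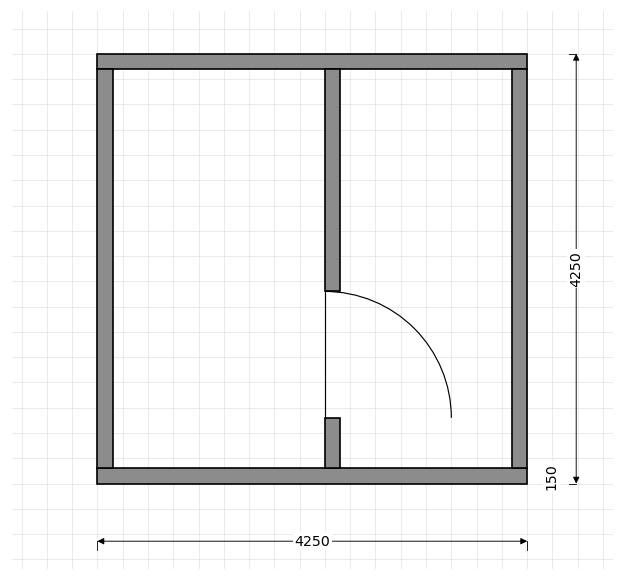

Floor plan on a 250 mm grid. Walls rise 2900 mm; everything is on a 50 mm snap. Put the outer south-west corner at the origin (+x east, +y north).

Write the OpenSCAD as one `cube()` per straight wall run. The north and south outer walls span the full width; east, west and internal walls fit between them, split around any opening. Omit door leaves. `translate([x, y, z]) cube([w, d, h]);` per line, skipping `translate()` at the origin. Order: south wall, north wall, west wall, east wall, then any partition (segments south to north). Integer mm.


cube([4250, 150, 2900]);
translate([0, 4100, 0]) cube([4250, 150, 2900]);
translate([0, 150, 0]) cube([150, 3950, 2900]);
translate([4100, 150, 0]) cube([150, 3950, 2900]);
translate([2250, 150, 0]) cube([150, 500, 2900]);
translate([2250, 1900, 0]) cube([150, 2200, 2900]);


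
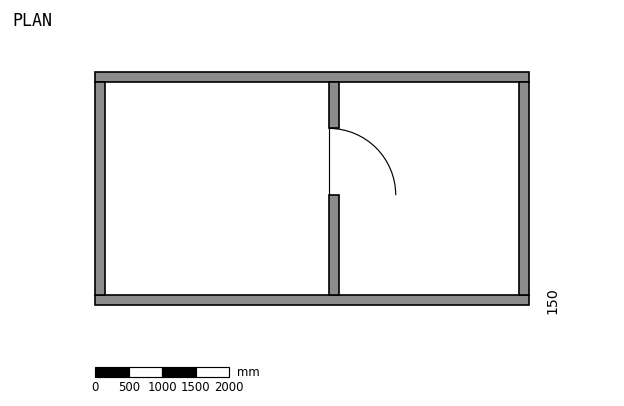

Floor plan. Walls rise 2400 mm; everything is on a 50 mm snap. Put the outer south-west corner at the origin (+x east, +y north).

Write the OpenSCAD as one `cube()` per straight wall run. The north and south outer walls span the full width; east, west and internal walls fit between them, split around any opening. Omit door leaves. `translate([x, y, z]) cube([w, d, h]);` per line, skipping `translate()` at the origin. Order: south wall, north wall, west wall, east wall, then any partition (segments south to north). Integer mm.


cube([6500, 150, 2400]);
translate([0, 3350, 0]) cube([6500, 150, 2400]);
translate([0, 150, 0]) cube([150, 3200, 2400]);
translate([6350, 150, 0]) cube([150, 3200, 2400]);
translate([3500, 150, 0]) cube([150, 1500, 2400]);
translate([3500, 2650, 0]) cube([150, 700, 2400]);
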